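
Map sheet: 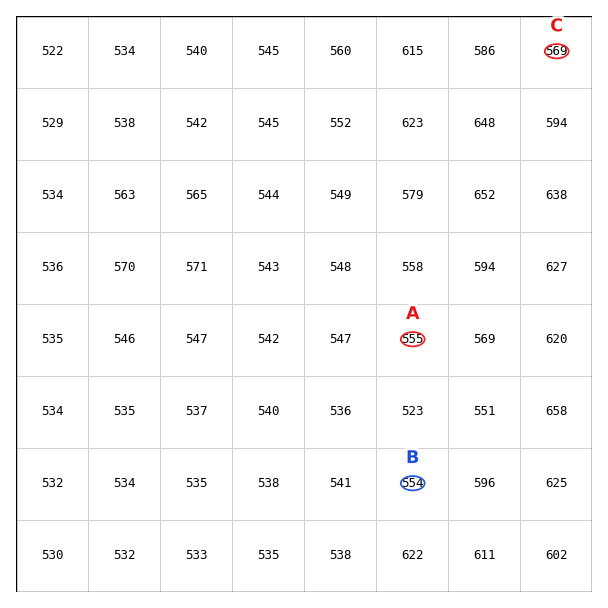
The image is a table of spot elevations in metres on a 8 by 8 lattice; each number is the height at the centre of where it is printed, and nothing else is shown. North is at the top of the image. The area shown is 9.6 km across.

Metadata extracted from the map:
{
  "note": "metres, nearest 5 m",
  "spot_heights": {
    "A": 555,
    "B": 555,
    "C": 570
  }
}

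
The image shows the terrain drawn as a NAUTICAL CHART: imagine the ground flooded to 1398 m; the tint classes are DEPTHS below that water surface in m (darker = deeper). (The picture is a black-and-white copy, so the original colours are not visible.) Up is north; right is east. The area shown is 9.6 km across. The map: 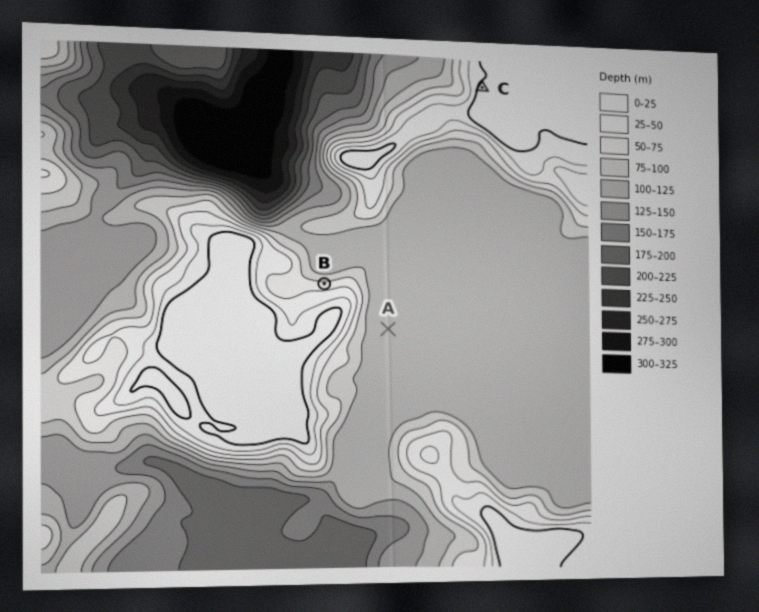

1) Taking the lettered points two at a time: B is lower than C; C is higher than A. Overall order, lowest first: A B C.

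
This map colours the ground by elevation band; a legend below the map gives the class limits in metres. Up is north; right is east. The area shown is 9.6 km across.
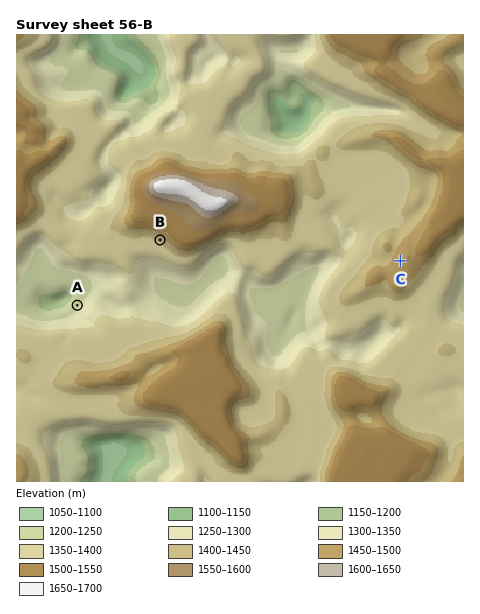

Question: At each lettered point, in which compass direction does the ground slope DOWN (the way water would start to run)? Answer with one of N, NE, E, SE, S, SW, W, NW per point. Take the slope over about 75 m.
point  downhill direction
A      NW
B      SW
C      W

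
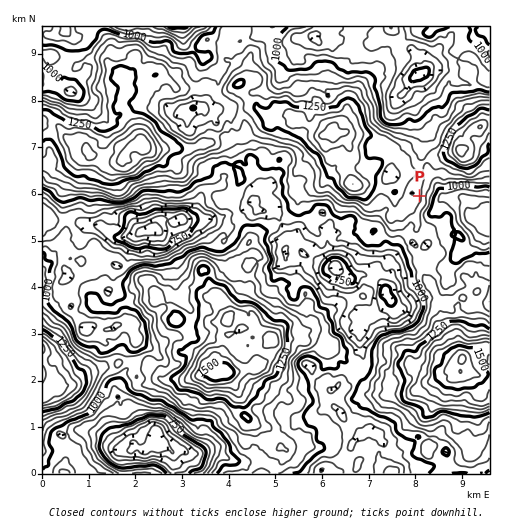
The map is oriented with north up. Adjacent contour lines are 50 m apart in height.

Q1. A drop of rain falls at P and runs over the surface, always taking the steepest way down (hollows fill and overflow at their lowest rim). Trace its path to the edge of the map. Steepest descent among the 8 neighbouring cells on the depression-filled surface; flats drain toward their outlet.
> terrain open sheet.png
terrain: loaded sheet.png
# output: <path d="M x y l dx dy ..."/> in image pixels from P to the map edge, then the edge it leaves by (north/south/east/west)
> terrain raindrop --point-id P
<path d="M419 196l10 0 2 2 11 0 1-1 3 1 17 0 3 4 0 4 5 7 18 0"/>
exit: east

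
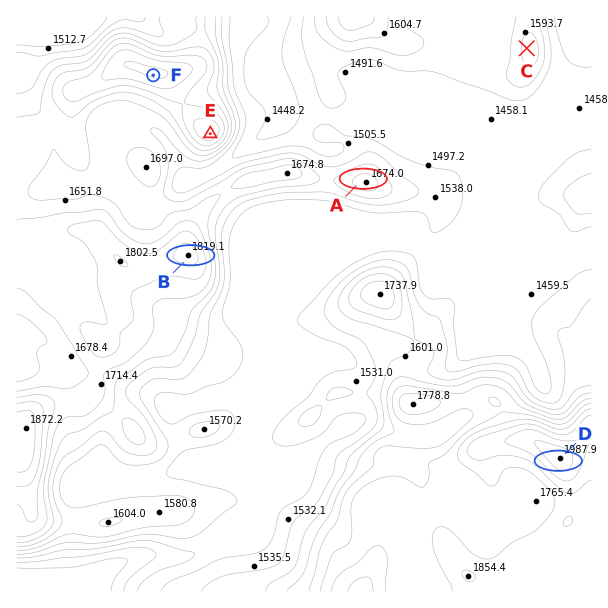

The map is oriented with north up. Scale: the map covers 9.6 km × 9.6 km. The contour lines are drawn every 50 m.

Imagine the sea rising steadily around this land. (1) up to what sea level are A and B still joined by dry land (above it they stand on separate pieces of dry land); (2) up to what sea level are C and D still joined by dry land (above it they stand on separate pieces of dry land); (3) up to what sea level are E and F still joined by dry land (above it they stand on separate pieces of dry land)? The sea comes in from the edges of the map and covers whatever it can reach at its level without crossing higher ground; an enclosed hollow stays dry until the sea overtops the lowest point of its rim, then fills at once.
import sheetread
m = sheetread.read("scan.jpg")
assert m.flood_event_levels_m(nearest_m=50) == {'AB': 1600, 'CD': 1500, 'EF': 1750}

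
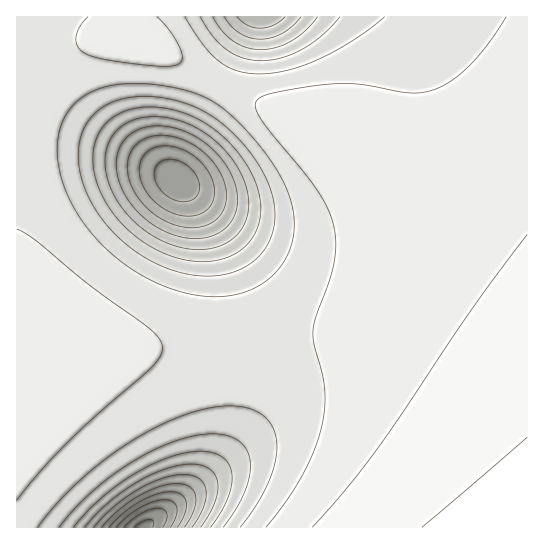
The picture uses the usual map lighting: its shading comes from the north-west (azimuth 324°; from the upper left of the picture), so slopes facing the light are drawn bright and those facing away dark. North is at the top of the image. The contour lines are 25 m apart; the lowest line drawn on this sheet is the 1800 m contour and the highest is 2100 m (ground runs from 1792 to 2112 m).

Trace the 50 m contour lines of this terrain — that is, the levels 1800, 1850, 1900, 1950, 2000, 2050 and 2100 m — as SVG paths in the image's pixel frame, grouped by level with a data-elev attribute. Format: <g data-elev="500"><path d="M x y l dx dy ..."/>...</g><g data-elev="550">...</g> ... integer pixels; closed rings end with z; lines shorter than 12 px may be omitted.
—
<g data-elev="1800"><path d="M134 527l8-5 8-3 4 3-1 5"/></g><g data-elev="1850"><path d="M116 527l11-11 13-9 13-5 12-2 8 2 4 5-1 10-6 10"/><path d="M177 201l-14-8-5-7-3-7-1-6 2-6 3-4 6-3 9 0 11 4 8 7 6 10 0 9-4 8-8 3z"/></g><g data-elev="1900"><path d="M102 527l16-16 20-15 20-9 19-4 8 1 5 3 4 4 2 6-3 14-9 16"/><path d="M186 227l-16-4-16-9-13-12-9-15-4-14 0-15 6-11 11-8 9-3 11-1 10 2 12 5 11 6 9 8 8 9 7 10 3 11 2 11-2 9-4 8-6 7-9 4-9 3z"/></g><g data-elev="1950"><path d="M85 527l24-25 28-20 29-13 13-4 12-1 10 1 8 4 6 5 3 8 0 9-4 12-13 24"/><path d="M187 249l-22-7-23-13-17-18-14-21-6-21 2-20 8-16 7-7 8-5 13-4 16 0 18 3 16 6 15 9 14 12 12 15 8 15 5 14 2 15-3 13-6 12-10 10-12 6-15 2z"/><path d="M301 17l-8 9-11 7-11 5-10 1-11-1-9-4-10-8-7-9"/></g><g data-elev="2000"><path d="M59 527l14-17 18-18 20-16 22-14 21-12 21-9 20-5 18-2 14 2 12 5 8 9 3 12-1 15-5 16-9 17-12 17"/><path d="M195 275l-16-3-14-5-30-16-25-22-11-14-9-14-6-15-4-15-2-14 1-14 4-12 5-10 9-10 10-7 19-6 21-2 26 4 22 7 20 11 19 16 16 19 14 21 8 20 3 20-2 19-8 16-12 13-16 9-20 5z"/><path d="M340 17l-18 18-20 14-21 9-20 3-19-3-16-9-14-14-12-18"/></g><g data-elev="2050"><path d="M17 500l24-29 29-31 83-74 7-9 3-8-3-10-10-10-60-44-56-46-17-10"/><path d="M88 17l-9 10-3 11 2 9 8 7 18 5 37 6 24 1 12-1 5-6-2-10-10-18-13-14"/><path d="M506 17l-17 26-19 22-19 16-17 9-12 3-12 0-49-9-30 0-57 9-12 4-6 5 0 8 7 12 43 53 17 24 9 22 4 21-1 15-3 14-16 44-3 15 1 13 8 30 3 17 0 19-4 20-8 24-11 24-16 25-20 25"/></g><g data-elev="2100"><path d="M527 437l-105 90"/></g>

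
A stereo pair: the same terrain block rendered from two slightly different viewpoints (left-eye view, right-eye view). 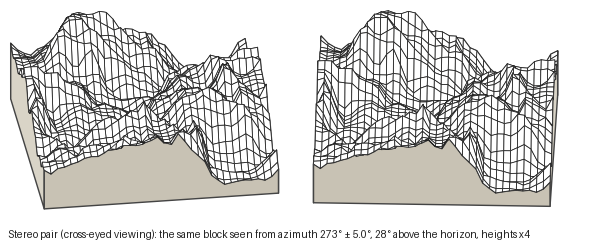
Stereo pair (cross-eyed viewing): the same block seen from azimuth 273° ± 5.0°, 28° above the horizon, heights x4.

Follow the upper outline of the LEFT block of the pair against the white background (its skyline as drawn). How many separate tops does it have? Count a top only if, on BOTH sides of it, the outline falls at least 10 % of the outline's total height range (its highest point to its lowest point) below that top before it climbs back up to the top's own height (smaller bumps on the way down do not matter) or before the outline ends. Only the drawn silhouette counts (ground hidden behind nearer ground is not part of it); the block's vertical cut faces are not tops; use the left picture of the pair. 2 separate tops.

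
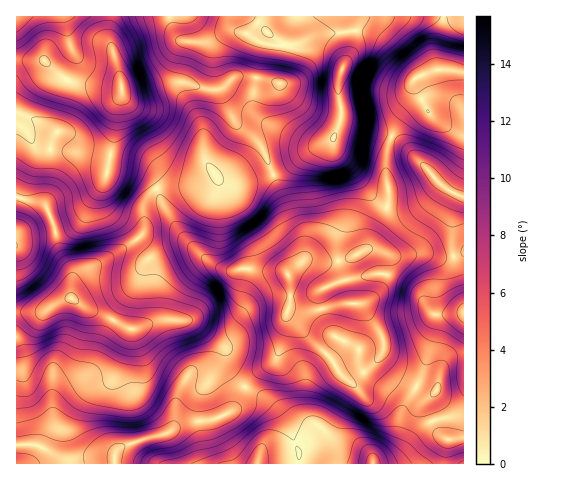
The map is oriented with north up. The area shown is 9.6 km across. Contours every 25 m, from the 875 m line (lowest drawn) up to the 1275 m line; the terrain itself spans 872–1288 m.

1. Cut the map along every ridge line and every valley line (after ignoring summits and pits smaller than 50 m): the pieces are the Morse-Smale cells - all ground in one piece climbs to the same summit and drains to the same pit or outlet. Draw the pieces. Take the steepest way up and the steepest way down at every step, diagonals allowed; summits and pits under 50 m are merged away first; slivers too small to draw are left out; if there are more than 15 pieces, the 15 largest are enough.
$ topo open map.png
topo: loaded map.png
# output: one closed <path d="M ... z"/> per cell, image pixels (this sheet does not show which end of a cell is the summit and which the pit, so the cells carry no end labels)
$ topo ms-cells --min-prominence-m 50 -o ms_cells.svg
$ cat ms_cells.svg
<path d="M350 16l-240 0-2 20 12 39 2 19-6 15-1 22-7 38 14 1 19 5 9 4 7 10 44-5 14-8 13 8 13 0 36-10 37-26 16-7 4-4 8-20-4-22 1-18 14-29 3-10 0-9z"/><path d="M73 298l-11 3-21 11-25 1 1 151 98 0 1-12 11-8 37-9 21-12 29-3 19-10 12-24-14-12-4-7-3-19-25-23-10-5-24-1-28 10-8 0-46-23z"/><path d="M157 189l-8 6-6 12 1 23-2 5-25 18-36 19-5 5-4 8-1 12 5 5 53 27 8 0 28-10 24 1 6 3 29 25 3 19 4 7 14 13 12-14 19-15 10-24 1-19 22 24 23 21 6 11 11 10 19-11 11-12 5-8-3-16-17-27-5-3 13-6 10-14 4-13 0-13-5-6-14-3-16 9-18 4-27-2-18 14-10-4-51 0-20-10-21-19-21-32z"/><path d="M346 126l-7 1-9 14-16 7-29 21-14 7-30 8-13 0-13-8-14 8-42 4-2 2 3 7 14 26 12 18 21 19 20 10 51 0 10 4 18-14 27 2 18-4 19-13 3-11 15-30-2-46 4-21z"/><path d="M45 60l-29 1 0 135 27 8 3 3 8 20 5 22 12 20 2 15 3-7 5-5 27-13 34-24 2-5-1-23 13-20-6-8-9-4-19-5-14-1 7-38 1-22 6-20-53-8-9-5z"/><path d="M287 315l-1 19-10 24-19 15-11 15 24 14 13 14 12 21 6 0 15-9 7 2-7 0-21 13-31 7-5 8-1 6 206-1 0-24-19-1-8-7-5-10-4-14 0-7 4-6-36-18-12-12-3-8-13 14-14 10-7 0-9-9-6-11-20-18z"/><path d="M383 252l-2 0 5 6 0 13-4 13-10 14-13 6 5 3 17 27 3 7-3 20 18 18 27 14 8 0-6 7 0 7 9 24 8 7 18 0 1-185-13 5-10 0-11-4-34 2z"/><path d="M442 16l-91 1 5 12 0 9-3 10-10 19-5 16 0 12 4 14-2 17 52 11 9-18 12-12 10-4-9-22 2-3 21-9-1-22 7-23z"/><path d="M245 387l-10 19-6 7-15 7-29 3-21 12-37 9-11 8-1 11 142 1 7-14 31-7 27-15-6 0-15 9-6 0-17-28-13-11z"/><path d="M393 137l-3 1-4 20 2 46-15 30-2 9-5 6 10 0 20 7 34-2 11 4 10 0 11-4 2-2 0-55-23-12-12-14z"/><path d="M109 16l-92 0-1 44 29 0 15 16 13 6 47 5 0-12-12-39z"/><path d="M18 197l-2 0 0 115 25 0 21-11 10-3 0-26-13-23-5-22-8-20-3-3z"/><path d="M463 16l-20 1 0 7-7 23 1 22-21 9-2 3 15 32 23 17 8 4 4-1z"/><path d="M423 104l-10 3-12 12-9 18 7 4 42 44 22 12 1-63-12-4-14-9-9-8z"/>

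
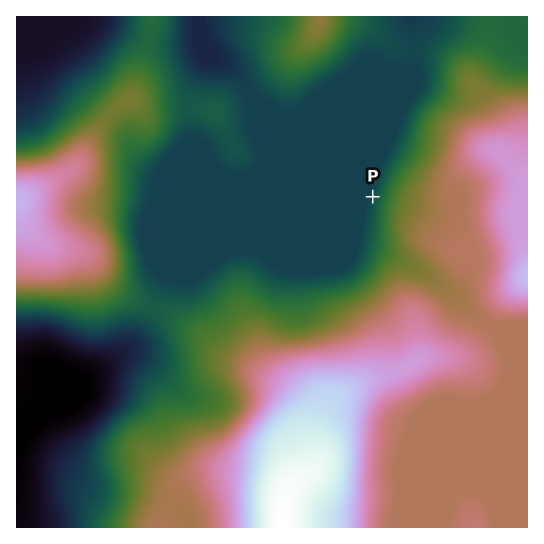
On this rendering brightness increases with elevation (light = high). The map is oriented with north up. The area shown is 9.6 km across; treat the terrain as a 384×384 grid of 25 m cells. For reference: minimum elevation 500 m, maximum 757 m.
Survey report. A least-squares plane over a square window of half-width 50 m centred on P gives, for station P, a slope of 5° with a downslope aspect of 286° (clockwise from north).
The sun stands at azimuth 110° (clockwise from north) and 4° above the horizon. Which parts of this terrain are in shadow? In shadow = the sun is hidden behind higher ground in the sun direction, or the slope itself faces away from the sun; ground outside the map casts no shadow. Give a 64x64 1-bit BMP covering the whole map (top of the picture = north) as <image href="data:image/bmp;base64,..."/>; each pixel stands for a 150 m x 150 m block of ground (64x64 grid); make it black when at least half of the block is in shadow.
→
<image width="64" height="64" href="data:image/bmp;base64,Qk0+AgAAAAAAAD4AAAAoAAAAQAAAAEAAAAABAAEAAAAAAAACAAATCwAAEwsAAAIAAAAAAAAA////AAAAAAAAHAB+AAAAAAA+AP4AAAAAAD4D/gAAAAAAPgf+AAAAAAA+B/4AAAAAABgD/gAAAAAAAAP/AAAAAAAAA/4AAAAAAAAD/gAAAAAAcAP+AAAAAAD4B/4AAAAAA/wP/wAAAAAH/A//AAAAAAf+D/+AAAAAB/4f/8AAAAAD/h//wAAAAAD+H//AAAAAADwP/gAAAAAAHADwAAAAAAAAAAAAAAAAAAAAAAAAAAAAAAAAAAAAAAAAAAAAAAAAAAAAAAAAAAAAAAAAAAAAAAAAAAAAAAAAAAAAAAAAAAAAAAAAAAAAAAAAAAAAAAAAAAAAAAAwAAAAAAAAAHwAPAAAAAAA/AA8AAAAAAD8AD4AAAAAAHwAPAAAAAAAPAAYAAAAAAAeAAAAAAAAAB4AAAAAAAAAHgAAAAAAAAAeAAAAAAAAAB4AMAAAAAAAHgAwAAAAAAAfADAAAAAAAB8AAAAAAAAAH4AAAAAAAAAPgAA4AAAAAAfAAPwAAAAAB8AA/gAAAAAD5wD/AAAAAAHngP8AAAAAAfeA/4AAAAAB8AB/gAAAAAH4AB/AAAAAAPgAAGAAAAAA/AAAcAAAAAB8AAB4AAAAAD4AAHgAAAAAPgAAeAAAAAAeAAB4AAAAABwAAHgAAAAAAAAAOAAAAAAAAAAcAAAAAAAAABwAADAAAAAADAAAMAAAAA=="/>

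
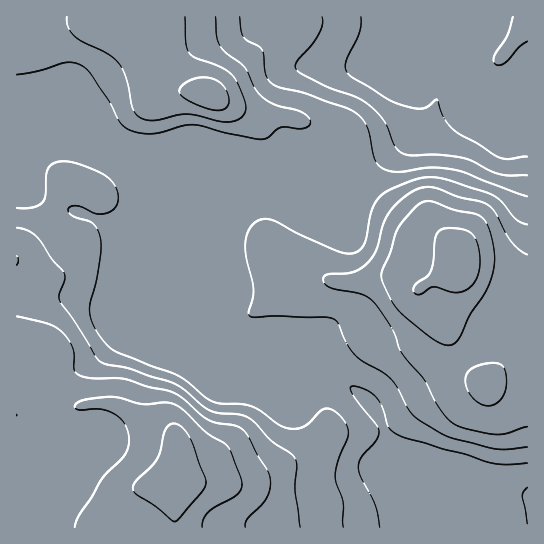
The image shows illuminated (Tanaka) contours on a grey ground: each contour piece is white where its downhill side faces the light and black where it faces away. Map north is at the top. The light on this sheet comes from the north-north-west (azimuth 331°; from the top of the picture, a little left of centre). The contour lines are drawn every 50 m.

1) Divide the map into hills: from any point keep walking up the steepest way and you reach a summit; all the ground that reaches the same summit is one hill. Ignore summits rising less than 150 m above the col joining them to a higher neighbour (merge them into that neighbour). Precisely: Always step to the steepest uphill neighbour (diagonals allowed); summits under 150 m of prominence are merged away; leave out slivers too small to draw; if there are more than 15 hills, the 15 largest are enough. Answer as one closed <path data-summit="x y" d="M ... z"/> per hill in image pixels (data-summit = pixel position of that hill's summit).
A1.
<path data-summit="174 486" d="M65 128l-27 0-22 3 1 397 511-1-1-30-14 0-7 3-21-3-40 0-18-6-24-14-8-12-8-30-8-18-20-24-37-32-8-1-4 3-51 0-37-16-6-6-5-14-7-8-65-158-38-22-6 0z"/><path data-summit="461 259" d="M441 16l-25 1 0 25-13 25 8 19 13 21 0 11-4 8-11 13-40 32-16 9-14 1-21-6-11 0-18 8-8-3-11 0-19 9-18 18-17 38 0 54-5 19 0 11 5 12 6 6 32 14 56 2 9-3 7 4 34 30 19 23 20 56 20 14 26 10 40 0 16 3 26-3 1-399-3-1-18 11-14 3-8-2-8-7-4-8-10-35z"/><path data-summit="210 95" d="M415 16l-398 0-1 114 13 1 9-3 32 1 25 10 6 0 38 22 65 158 6 8 6-28 0-54 15-34 14-16 10-8 15-7 11 0 8 3 18-8 11 0 21 6 14-1 16-9 29-23 22-22 4-8 0-11-13-21-8-19 13-25z"/>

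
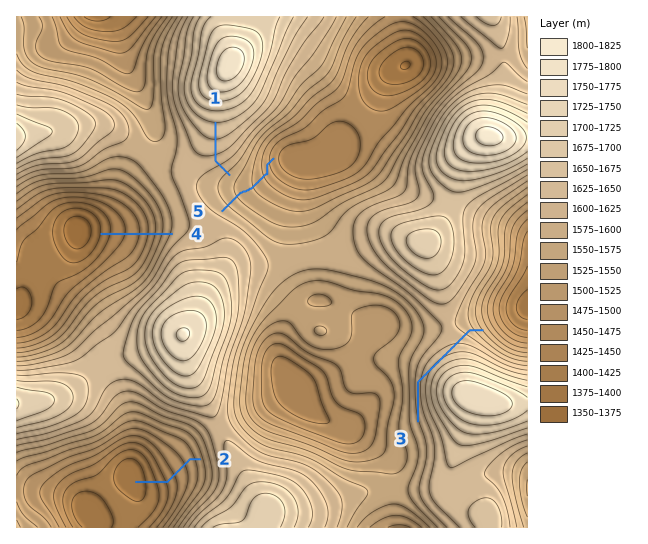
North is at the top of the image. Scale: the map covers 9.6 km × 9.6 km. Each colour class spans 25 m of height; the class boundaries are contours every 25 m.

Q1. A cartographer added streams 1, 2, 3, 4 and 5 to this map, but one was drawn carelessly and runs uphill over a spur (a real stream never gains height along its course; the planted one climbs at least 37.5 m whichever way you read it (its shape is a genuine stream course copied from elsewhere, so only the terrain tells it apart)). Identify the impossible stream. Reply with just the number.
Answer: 3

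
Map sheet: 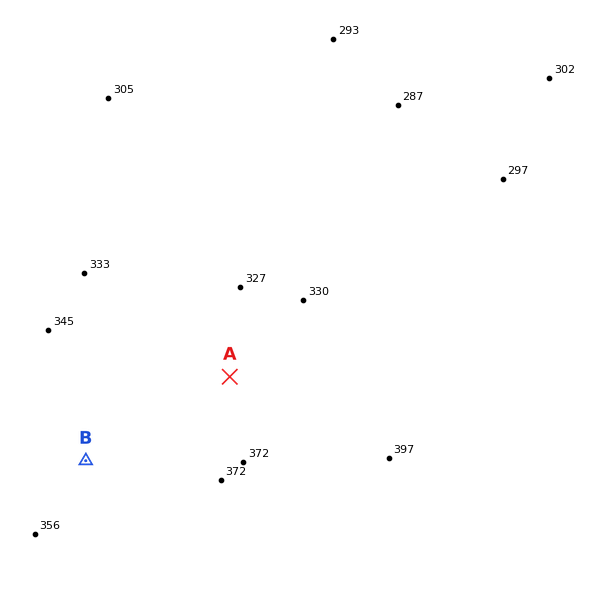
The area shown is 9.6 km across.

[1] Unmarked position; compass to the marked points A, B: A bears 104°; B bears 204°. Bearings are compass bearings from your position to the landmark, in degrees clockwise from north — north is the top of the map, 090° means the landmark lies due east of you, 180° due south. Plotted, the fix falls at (134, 353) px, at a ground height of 345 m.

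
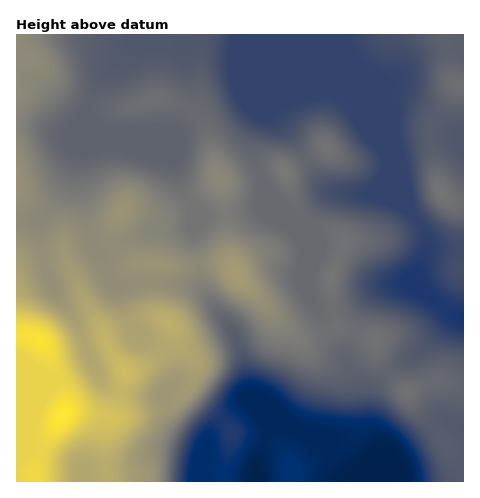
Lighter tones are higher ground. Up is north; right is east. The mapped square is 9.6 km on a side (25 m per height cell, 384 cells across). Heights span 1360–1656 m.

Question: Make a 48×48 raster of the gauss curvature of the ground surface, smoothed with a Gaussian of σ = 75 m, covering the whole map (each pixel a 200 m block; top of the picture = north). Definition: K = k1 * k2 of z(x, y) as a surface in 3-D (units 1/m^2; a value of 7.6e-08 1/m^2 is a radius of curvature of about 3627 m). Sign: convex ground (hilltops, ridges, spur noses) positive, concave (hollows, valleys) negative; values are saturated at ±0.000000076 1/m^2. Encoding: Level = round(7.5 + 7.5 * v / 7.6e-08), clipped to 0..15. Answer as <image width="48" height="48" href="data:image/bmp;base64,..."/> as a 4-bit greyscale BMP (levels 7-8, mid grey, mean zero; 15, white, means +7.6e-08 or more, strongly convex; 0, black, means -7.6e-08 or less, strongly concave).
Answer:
<image width="48" height="48" href="data:image/bmp;base64,Qk32BAAAAAAAAHYAAAAoAAAAMAAAADAAAAABAAQAAAAAAIAEAAATCwAAEwsAABAAAAAAAAAAAAAAABEREQAiIiIAMzMzAERERABVVVUAZmZmAHd3dwCIiIgAmZmZAKqqqgC7u7sAzMzMAN3d3QDu7u4A////AGipdnh4mGe6erh4d4iIiYeIiIiIiKpld3iHiZiHd3eZariHZ4mHiYd3eHd4iKpVd4dkfLl2V4h1SsiHZomHiId3d3eIiahnd4hiWql3Z4hiGMqIeIdneHd3d3eImqeJh4d1aId4h3hzFt/Im4Vnd3eIh3eJq4R5h3d3mXZoiId2Is/GjJV3d3d4h3eJmEFXeId4zIVXmrhmQX1wSXZ4d3Z4h2iqh0Jod4d3vaVFiqhUVmcAF3d4dlZ3d3m5inaIh4d3iqdGdmeHectAfZiIhmeIiYZDn7eIeIh3ZoeIU0e5eKuX78mal4iIiYUhr7Znd4iHZXiqVneJmGeYr/26h4h3eHdka4V4h4d3ZXipi7h3mHn/Q5mIZ4h3d3d0N3aJh4d2VYmYipZmZ3r/IASHZ4mHd3d1WJiIh5iHZpmHZ3dmd3jeIAW5d4iIiYioeZd4h3esp2Z3WKl2d3aIMBi5d4h3iHipiHZWd1fP1TWJeZiHd3d3aHiIh3hmd2eqiHZWiHjOk1eadniImqh4rZd4d3dnh2eamYh4mYiYVHd5ZGeKu7iJvIZ4d3iHd2Z5mId4iHZndnZndniaqYZ4iGaJh3iHZmZ3d3ZndkV6l4d5qHeHdkR2eGZ4h4h3ZneIh3d3Z1aaqIeJmHdlZUZ2m5d3iId4domZmYh3iHeIh3eIh3d2d3dmrKh4iYd7h5qpqYd4moeId3d3d4iIiHVWmpiIiId6homIiIh4mod3h3iId4iJmGRXmpd3h3d3ZWd3d3d4iId3iHiId3iIiGVompZol3eHZ3eJl1Z3dod3iHh3d3eHZ5h4iIZ5lneIiYeKuFaYVHeHiHd3d3iHZ7uHZnh4Znh3iYeJuVenRHiHiHZ3iHiHiJiGVniHd3dniYeJlzV2Vnd3eHd4mYd3iHiWVniYd3ZWiIeIdlJYmXd3d3d4mZd3h3eGVniHd1V4d4h2Z2Kepod3eIh3iqh3dlZ4d3iHdleqh4qHd1b/lYh3d3d3irl3dlaaqXeHd3iqh2h3h2n/h4h3d3d3eJh3iHeaunV3u4d3d3ZXeHjLiIh3eIh3d3d4iYiamGVY/VNYmalWeHZ3eIh3iIh3d3eIiYiah3ZY6AF6qZhGeHVGeIeIiIh3d3eIiIeIeHZXhAS9qHdXeHVXiHeIiIh3d3eIiIZmd2Zoh2j/qIh3d3dniGeJmIh3d3iIiIZWd2eJmXnch5iHd4h3iGeIiIh3d3iIiHZ3d4qph2eHZ4iHd4mHh3eId3d3iIiHd3d3eKiId3dlVniId3hmd4d3h3d3iIiId3iHeoiHd3dlV3eIh3dmd4d3h2Z3d3iZh3iHiYiId3d3d3iIh4hnmXd4mHeIiIiIh3iHiIiIiHd3d3eIiIh6und4mHiIiId3eId3mIiIiIiIh3eIiIiKqHiJmHeIiId3eIdnmIiIiIiId3d3eJh3eHiJh3d3eId3eIdniIiIiIiId3d4eIhlaHd3d4d3iIh3eId3iHiIiIiId3iId3d2eHZWiYiIiIh3eId3d3iIiIiHd3iId3eIeA=="/>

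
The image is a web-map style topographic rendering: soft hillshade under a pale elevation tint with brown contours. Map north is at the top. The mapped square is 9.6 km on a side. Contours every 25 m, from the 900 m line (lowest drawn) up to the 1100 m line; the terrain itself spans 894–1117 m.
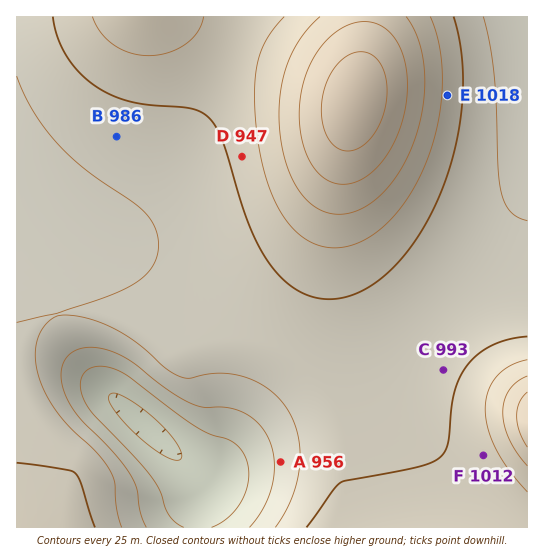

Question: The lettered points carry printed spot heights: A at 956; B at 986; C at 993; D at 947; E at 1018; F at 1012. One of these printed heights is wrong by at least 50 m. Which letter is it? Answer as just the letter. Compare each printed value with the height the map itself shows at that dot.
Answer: D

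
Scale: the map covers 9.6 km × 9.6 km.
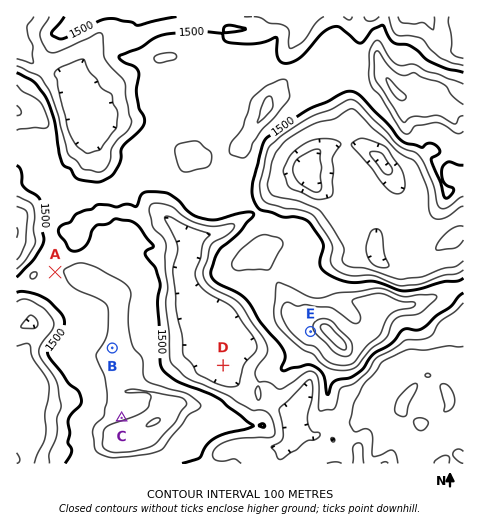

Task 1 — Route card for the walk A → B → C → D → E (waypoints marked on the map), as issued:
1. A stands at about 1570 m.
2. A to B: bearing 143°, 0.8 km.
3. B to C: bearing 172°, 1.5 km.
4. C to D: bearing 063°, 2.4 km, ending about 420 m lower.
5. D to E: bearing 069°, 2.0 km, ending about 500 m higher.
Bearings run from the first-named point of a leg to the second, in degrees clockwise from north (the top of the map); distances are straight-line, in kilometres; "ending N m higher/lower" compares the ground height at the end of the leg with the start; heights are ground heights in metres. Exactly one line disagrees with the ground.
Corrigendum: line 2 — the distance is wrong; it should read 2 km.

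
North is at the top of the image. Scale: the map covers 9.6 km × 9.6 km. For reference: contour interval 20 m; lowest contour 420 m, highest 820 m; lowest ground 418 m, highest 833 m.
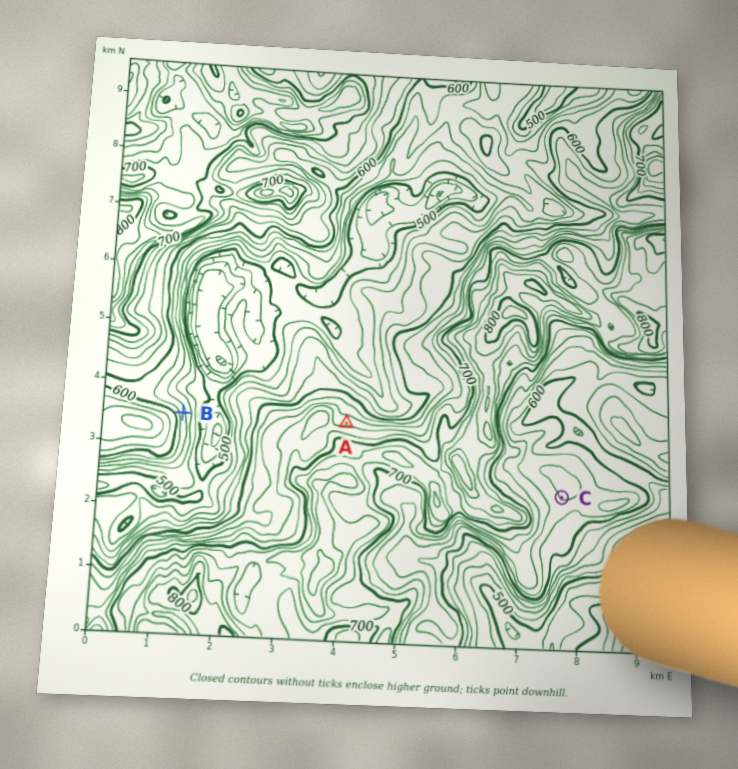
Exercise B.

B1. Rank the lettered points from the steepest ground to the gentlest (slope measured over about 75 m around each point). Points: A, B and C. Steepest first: B A C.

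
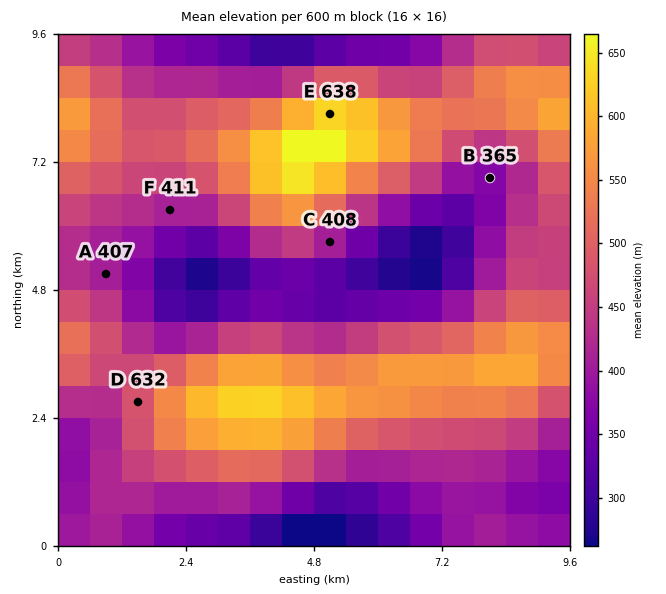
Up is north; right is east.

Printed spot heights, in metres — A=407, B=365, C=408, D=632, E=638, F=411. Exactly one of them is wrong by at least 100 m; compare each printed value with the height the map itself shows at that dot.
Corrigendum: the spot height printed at D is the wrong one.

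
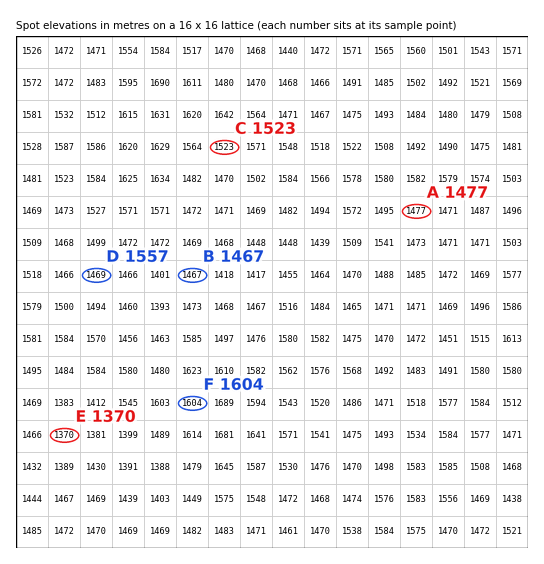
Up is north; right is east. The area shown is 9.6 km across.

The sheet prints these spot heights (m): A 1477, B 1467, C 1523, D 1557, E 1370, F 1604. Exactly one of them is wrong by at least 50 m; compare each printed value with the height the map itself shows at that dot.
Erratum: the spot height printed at D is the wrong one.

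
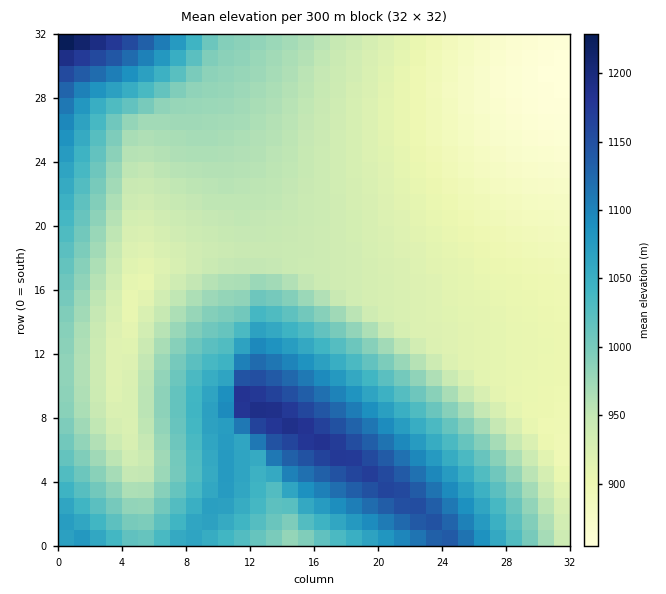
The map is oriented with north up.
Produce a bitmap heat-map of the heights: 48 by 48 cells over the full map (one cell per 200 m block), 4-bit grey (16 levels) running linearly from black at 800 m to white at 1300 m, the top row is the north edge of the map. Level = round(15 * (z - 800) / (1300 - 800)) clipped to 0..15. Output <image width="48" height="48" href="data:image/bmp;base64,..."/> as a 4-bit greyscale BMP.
<image width="48" height="48" href="data:image/bmp;base64,Qk32BAAAAAAAAHYAAAAoAAAAMAAAADAAAAABAAQAAAAAAIAEAAATCwAAEwsAABAAAAAAAAAAAAAAABEREQAiIiIAMzMzAERERABVVVUAZmZmAHd3dwCIiIgAmZmZAKqqqgC7u7sAzMzMAN3d3QDu7u4A////AIiIh3Z3eIh3d2ZlVmd3iImZqqqZiHZlVIiId2ZneIiId3ZmZ3d4iJmaqqqZh3ZlVIiHdmZmd4iIh3dmZ3iImZqquqmYh3ZlRIh3ZmVmd3iIh3dmeIiZmqqrqqmYh2ZVRId2ZlVWZ3iIiHd3iJmaqqu7qpmId2ZVRHd2ZVVVZneIiHd4mZmqq7u6qZiHdmVUQ3dmVVRVZneIiIeJmaqru7uqmYiHdmVUQ3ZmVURFZneIiIeZqqu7u7qpmIh3ZlVEM2ZlVERFZneIiImqq7u7uqqZiId2ZVVEM2ZVVERVZneIiJqru8u7qqmYiHdmZVRDM2ZVRERVZniIiKu7zLu6qpmIh3ZmVUQzM2VVRERVZ3iIirvMy7uqqZiId2ZlVEMzM2VURERVZ3iIq8zLu6qpmYiHdmZVRDMzM2VURERVZ3iIvMy7uqqZmId3ZlVUQzMzM2VUQ0RVZ3iIq7u6qqmYiHd2ZVVEMzMzM2VUQ0RVZneIm7qqqZmIh3ZmVVRDMzMzM2VUQ0RVZnd4iqqpmZiHd2ZlVEQzMzMzM2VUQzRVZmd3iqmZmIh3dmZVREMzMzMzM2VUQzRFVmd3eZmYiHd2ZlVUREMzMzMzM2VUQzRFVmZneIiIh3dmZVREREMzMzMzM2VURDRFVWZmZ4iHd2ZlVUREREMzMzMzM2VVRDNEVVZmZnd3ZmZVVEREREMzMzMzM2ZVRDNEVVVmZndmZlVUREREREMzMzMzM2ZVRDNERVVVVWZmVVRERERERDMzMzMzM2ZVRDM0RFVVVVVVVURERERERDMzMzMzM2ZVVEM0RERVVVVVREREREREQzMzMzMzM3ZlVEM0REREREREREREREREQzMzMzMzM3ZlVENEREREREREREREREREMzMzMzMzM3ZlVEREREREREREREREREREMzMzMzMzM3dmVERERERERERERERERERDMzMzMzMzM3dmVUREREREVVRERERERERDMzMzMzMzM3dmVURERERVVVVEREREREQzMzMzMzMyIodmVURERFVVVVVUREREREQzMzMzMzIiIod2ZURERVVVVVVVREREREMzMzMzMiIiIod2ZVRFVVVVVVVVREREREMzMzMzIiIiIoh2ZVRVVVVVVVVVREREREMzMzMyIiIiIoh3ZVVVVVVVVVVVREREREMzMzMyIiIiIph3ZlVVVVVVVVVVVERERDMzMzMiIiIiIpiHZlVVVVVVVVVVVERERDMzMzMiIiIiIpiHdlVVVVVVVVVVVERERDMzMzIiIiIiIpmHdmZVVVVVVVVVVERERDMzMzIiIiIiIqmId3ZmVVVVVVVVVURERDMzMzIiIiIiIqmYiHd2ZlVVVVVVVURERDMzMzIiIiIiIqqZmYh3dmZVVVVVVUREREMzMzIiIiIiIruqqZmId2ZmVVVVVVREREMzMzIiIiIiIsu7qqmYh3ZmZVVVVVREREMzMzIiIiIiIszLu6qZiHdmZlVVVVREREMzMzMiIiIiIt3My7upmIdmZmVVVVVEREQzMzMiIiIiIg=="/>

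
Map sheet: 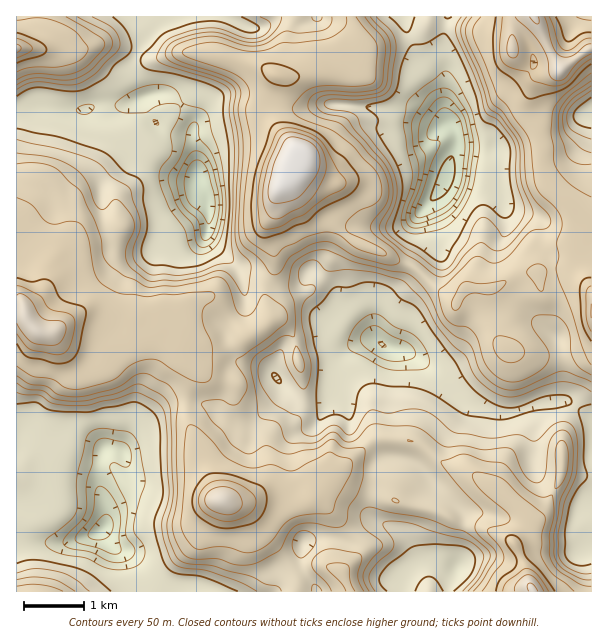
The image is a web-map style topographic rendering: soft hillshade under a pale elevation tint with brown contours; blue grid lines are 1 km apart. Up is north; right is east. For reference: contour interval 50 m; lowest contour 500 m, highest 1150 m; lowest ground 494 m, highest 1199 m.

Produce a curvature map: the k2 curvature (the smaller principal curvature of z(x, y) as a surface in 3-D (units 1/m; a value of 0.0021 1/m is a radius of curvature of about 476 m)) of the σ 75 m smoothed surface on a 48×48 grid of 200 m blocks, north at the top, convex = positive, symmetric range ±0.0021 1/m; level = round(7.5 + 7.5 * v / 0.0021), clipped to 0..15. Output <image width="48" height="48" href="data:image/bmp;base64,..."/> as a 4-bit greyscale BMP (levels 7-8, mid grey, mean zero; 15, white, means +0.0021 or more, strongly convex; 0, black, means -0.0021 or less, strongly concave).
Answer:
<image width="48" height="48" href="data:image/bmp;base64,Qk32BAAAAAAAAHYAAAAoAAAAMAAAADAAAAABAAQAAAAAAIAEAAATCwAAEwsAABAAAAAAAAAAAAAAABEREQAiIiIAMzMzAERERABVVVUAZmZmAHd3dwCIiIgAmZmZAKqqqgC7u7sAzMzMAN3d3QDu7u4A////AHiHVWVnd2VCEkeGaDJWUyVmhhNmiLo2ZWd3d3ZndkIiV3VWdieIQjVmZkFIZYZVQ0VWeIZEVTeHZ5hkVFqZZVRWZlMTMjNCE1VDNmMSRVmpd4iHQTZlaIZWVEMiV2ZiRnZTABI4dGmHZVaIUiI1aHVWZWR3emdhV3iIdiFJg3ljRURXZEVmVCI1Z3R4VGhyR3d4mUE2g1dFmpdVdneHU0Z3eGRDRomUJ3d4iEFWdDdpyph1Z4h2ZHmHdjVnd3ZkFnd3dyN2dSdnuodld4d4ZXh3ZFeIh2NXJHd3djV2ZTdkVlVXd3eIdHiGRniIh0NYU3d4d0Z0dTh1RWZ4Z4iJhGZUZ3l3dkNoYWd4iERTdTiHdmVnV3eXZURWdXlmh0N5cWd3h0NEdDeIhlZ2REaSR3eIdVVmdmN6cmd3dlZ2c0iIZXZ4dRJhSYeHVWZmZ3VYY2ZTM1Z3Y0eGRmZod2JDRlVVZ3ZmVGZVREMjRDIjRUVUV3ZmVnRlVmZ3h1VTMiRERURZmYdjV1ZmZodVRWR2aIeIZFU0ZkM0RHlXiIiVR3eIhphDJmN3Znd2VmRYmodVVYdlVniGVniIhmUyWXNnd3Z2VlR5mYhkZ2RXZGh3d3iHhlRCSXNmd1MyVVV5mJhkaFiJdGd3d3iIhWhzJlR1QwE1ZGVoiIhTZYmKhFd3h3iHdIiHRkV3Qjd2RXVnd3UzVadZhVd4iIh3VmaIljZ3ZFh1SJZnd1RUR5dFZmd3iIiHd0R5lUVndmdUWad3d1Z1R6ZlVnd3d4eHmDN3dWZWd2ZlZ5d4d2h1RmRmZ3dnZYZ3qSR1VHZWZURWZYh4h3h2RkVnd3ZmU0RGhhVWY0RmQ0VXYWh2d3hnZGd3eHVkNEQzUhNYYyVkZ4dYQUiGZ4hndnd4eHVkNXdBQkd3Z1RHmJhTJDZ1Nodnd3d4iHR4NHhgBIlkV3ZndkM1ZlVmJIhod3d3iGSbVHiQBYiIZFZ2UxEBZmaZM2U2d4h3d1SIRXZhBnd4d2NWdnUgJVd2NDJGd4d3d0R2RnUxBnd4iYZUaKhhAUZlQ0d3h3d3eEWHZ3UyFneKmYV4V6dmAgZ3QomHd3iIh1ZmZkQgRnd4iIVZZ5VoEwV3M5h3dniIdnhVZmcgVWZYiJdHeJN3QwSHM4d2ZmZmd3VXiJghVGY3iag3h0N2VAN3Mnd2Vnd3VFZ4iIckY2c2uqU3hSZ0RxJmE1d2VlVVZ3eIhmY1c2dDZkSHQ1dlNQNzFnd0NWZ3Zmd3dodEY4hkIUV2VndlUwRkSHdjFEZlRFVUV4ZmQph1RBAAABRnYjZYd2ZUIRIiNFZ1MjV2MTZlZjE1Z0NnU0ZIhnZEY1NGZTV3ZlMQI0ZoiGd3i6NHdFRXVXZqdlZ4mWJGZURnd3d5h3h3iIM3hUJnVlSMdWVniYYzVWqYiHd3Z4d3eIQ3diR2mkNlVpZmeJlUQ2qYmGVGh4d3iKQ2ZReEiSVhO0NXiIlUZCNnhRAEdWZniIM2gyqUdidyFGeIhlVFd1IRAAEQRDI2dkNHpBiUdmljVg=="/>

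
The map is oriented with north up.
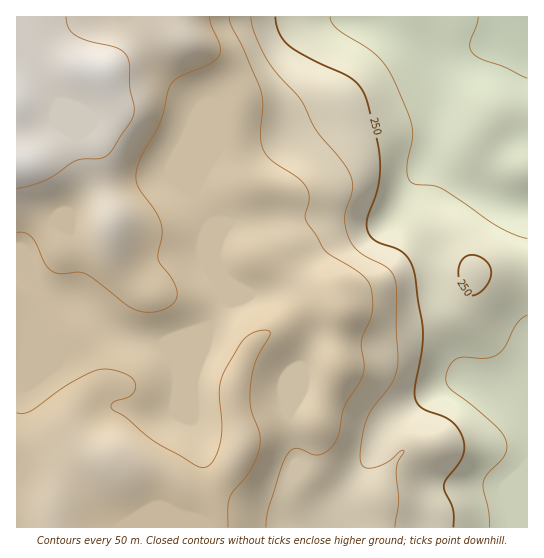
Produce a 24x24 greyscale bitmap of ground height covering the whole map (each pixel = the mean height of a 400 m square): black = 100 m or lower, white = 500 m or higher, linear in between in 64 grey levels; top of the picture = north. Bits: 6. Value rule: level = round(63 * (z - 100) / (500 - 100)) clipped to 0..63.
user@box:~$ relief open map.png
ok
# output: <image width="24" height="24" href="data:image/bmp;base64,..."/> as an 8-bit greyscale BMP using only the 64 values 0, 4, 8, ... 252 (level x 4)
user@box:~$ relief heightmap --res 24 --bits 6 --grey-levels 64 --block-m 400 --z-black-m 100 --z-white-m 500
<image width="24" height="24" href="data:image/bmp;base64,Qk12BgAAAAAAADYEAAAoAAAAGAAAABgAAAABAAgAAAAAAEACAAATCwAAEwsAAAABAAAAAAAAAAAAAAEBAQACAgIAAwMDAAQEBAAFBQUABgYGAAcHBwAICAgACQkJAAoKCgALCwsADAwMAA0NDQAODg4ADw8PABAQEAAREREAEhISABMTEwAUFBQAFRUVABYWFgAXFxcAGBgYABkZGQAaGhoAGxsbABwcHAAdHR0AHh4eAB8fHwAgICAAISEhACIiIgAjIyMAJCQkACUlJQAmJiYAJycnACgoKAApKSkAKioqACsrKwAsLCwALS0tAC4uLgAvLy8AMDAwADExMQAyMjIAMzMzADQ0NAA1NTUANjY2ADc3NwA4ODgAOTk5ADo6OgA7OzsAPDw8AD09PQA+Pj4APz8/AEBAQABBQUEAQkJCAENDQwBEREQARUVFAEZGRgBHR0cASEhIAElJSQBKSkoAS0tLAExMTABNTU0ATk5OAE9PTwBQUFAAUVFRAFJSUgBTU1MAVFRUAFVVVQBWVlYAV1dXAFhYWABZWVkAWlpaAFtbWwBcXFwAXV1dAF5eXgBfX18AYGBgAGFhYQBiYmIAY2NjAGRkZABlZWUAZmZmAGdnZwBoaGgAaWlpAGpqagBra2sAbGxsAG1tbQBubm4Ab29vAHBwcABxcXEAcnJyAHNzcwB0dHQAdXV1AHZ2dgB3d3cAeHh4AHl5eQB6enoAe3t7AHx8fAB9fX0Afn5+AH9/fwCAgIAAgYGBAIKCggCDg4MAhISEAIWFhQCGhoYAh4eHAIiIiACJiYkAioqKAIuLiwCMjIwAjY2NAI6OjgCPj48AkJCQAJGRkQCSkpIAk5OTAJSUlACVlZUAlpaWAJeXlwCYmJgAmZmZAJqamgCbm5sAnJycAJ2dnQCenp4An5+fAKCgoAChoaEAoqKiAKOjowCkpKQApaWlAKampgCnp6cAqKioAKmpqQCqqqoAq6urAKysrACtra0Arq6uAK+vrwCwsLAAsbGxALKysgCzs7MAtLS0ALW1tQC2trYAt7e3ALi4uAC5ubkAurq6ALu7uwC8vLwAvb29AL6+vgC/v78AwMDAAMHBwQDCwsIAw8PDAMTExADFxcUAxsbGAMfHxwDIyMgAycnJAMrKygDLy8sAzMzMAM3NzQDOzs4Az8/PANDQ0ADR0dEA0tLSANPT0wDU1NQA1dXVANbW1gDX19cA2NjYANnZ2QDa2toA29vbANzc3ADd3d0A3t7eAN/f3wDg4OAA4eHhAOLi4gDj4+MA5OTkAOXl5QDm5uYA5+fnAOjo6ADp6ekA6urqAOvr6wDs7OwA7e3tAO7u7gDv7+8A8PDwAPHx8QDy8vIA8/PzAPT09AD19fUA9vb2APf39wD4+PgA+fn5APr6+gD7+/sA/Pz8AP39/QD+/v4A////AMjMyMTAwMDAwMC0pJiQiISEgHRoXEw8OMjMzMjIxMDExMC4qJyUjISEhHRkWEg8OMjIzMzQzMjEwMDAsJyclIiAgHhoXEg8OMTIzNDQzMS8uMDIuKCcnIx8fHx4aFBEPMTEyMjIwLiwsLzEvKioqJR8eHh0ZFBAPLzAxMC8vLSssLzEtKiorJiAdGhcUEA8OLi8wMDAvLSssLzEtKiorKSQfGRMQDg4OLi4uLy8uLSsrLjAuKiosLCYhGxMPDw8OLi4uLi0tLCsrLC8vLSssKyYhGxUSERAPLi4uLS0tLSwsLC0vLiwsLCciGxYVFBIQLi4uLS4wMC8tKyssLSwtLSgiGhYWFxUSLi4uLzAxMC8sKyssKyssKyciGhYXGBcULjAwMTMxMC4rKywtKykpJiEdGBUXGBYULzExMzUzMC0rKywsKikmIRoWFRUWFRMRMTExNDY0MC0rKysqKSglHxgTExMTEQ4MNTMyNDUyLiwrLCwrKigkIBoTEREQDgwLOTc2NTQwLCsrLCwrKSYjIBsUEA8PDQ0NOjk4NzYyLSsrKysoJSMhHhsVEA4ODg0NOTg4ODg1LywrKysnIyEfHRkUEA4NDg0MOTg4ODg3Mi0rKysoIiAeGxgTDwwMDQ0LOTg4OTk3Mi4sKysnIR4cGhYSDgsLCwsKOTk5Ojo2MzEvLSokHRoYFhMQDAoJCQgIOTk4ODc2NDU0LygfGRYUEhANCwkICAcHOTg3NjU1NTY0LSQcFxQRDw0LCgkJCAcGA=="/>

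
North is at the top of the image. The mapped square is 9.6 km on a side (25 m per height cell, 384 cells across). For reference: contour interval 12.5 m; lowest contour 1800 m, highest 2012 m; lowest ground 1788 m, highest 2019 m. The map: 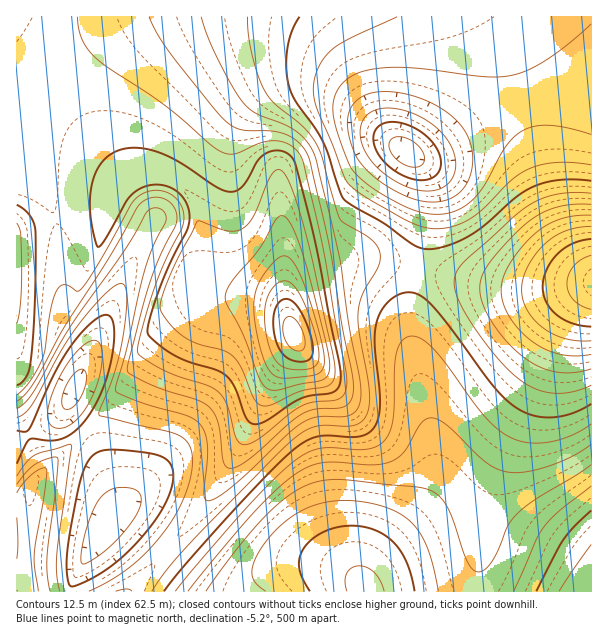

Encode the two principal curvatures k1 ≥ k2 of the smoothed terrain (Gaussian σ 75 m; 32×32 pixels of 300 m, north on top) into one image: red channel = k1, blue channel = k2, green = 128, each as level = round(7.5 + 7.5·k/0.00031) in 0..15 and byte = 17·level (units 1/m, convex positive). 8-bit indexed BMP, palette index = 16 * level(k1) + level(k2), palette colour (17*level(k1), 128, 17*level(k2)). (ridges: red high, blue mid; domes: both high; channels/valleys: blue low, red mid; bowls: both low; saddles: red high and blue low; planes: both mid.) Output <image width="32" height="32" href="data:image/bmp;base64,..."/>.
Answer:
<image width="32" height="32" href="data:image/bmp;base64,Qk02CAAAAAAAADYEAAAoAAAAIAAAACAAAAABAAgAAAAAAAAEAAATCwAAEwsAAAABAAAAAAAAAIAAABGAAAAigAAAM4AAAESAAABVgAAAZoAAAHeAAACIgAAAmYAAAKqAAAC7gAAAzIAAAN2AAADugAAA/4AAAACAEQARgBEAIoARADOAEQBEgBEAVYARAGaAEQB3gBEAiIARAJmAEQCqgBEAu4ARAMyAEQDdgBEA7oARAP+AEQAAgCIAEYAiACKAIgAzgCIARIAiAFWAIgBmgCIAd4AiAIiAIgCZgCIAqoAiALuAIgDMgCIA3YAiAO6AIgD/gCIAAIAzABGAMwAigDMAM4AzAESAMwBVgDMAZoAzAHeAMwCIgDMAmYAzAKqAMwC7gDMAzIAzAN2AMwDugDMA/4AzAACARAARgEQAIoBEADOARABEgEQAVYBEAGaARAB3gEQAiIBEAJmARACqgEQAu4BEAMyARADdgEQA7oBEAP+ARAAAgFUAEYBVACKAVQAzgFUARIBVAFWAVQBmgFUAd4BVAIiAVQCZgFUAqoBVALuAVQDMgFUA3YBVAO6AVQD/gFUAAIBmABGAZgAigGYAM4BmAESAZgBVgGYAZoBmAHeAZgCIgGYAmYBmAKqAZgC7gGYAzIBmAN2AZgDugGYA/4BmAACAdwARgHcAIoB3ADOAdwBEgHcAVYB3AGaAdwB3gHcAiIB3AJmAdwCqgHcAu4B3AMyAdwDdgHcA7oB3AP+AdwAAgIgAEYCIACKAiAAzgIgARICIAFWAiABmgIgAd4CIAIiAiACZgIgAqoCIALuAiADMgIgA3YCIAO6AiAD/gIgAAICZABGAmQAigJkAM4CZAESAmQBVgJkAZoCZAHeAmQCIgJkAmYCZAKqAmQC7gJkAzICZAN2AmQDugJkA/4CZAACAqgARgKoAIoCqADOAqgBEgKoAVYCqAGaAqgB3gKoAiICqAJmAqgCqgKoAu4CqAMyAqgDdgKoA7oCqAP+AqgAAgLsAEYC7ACKAuwAzgLsARIC7AFWAuwBmgLsAd4C7AIiAuwCZgLsAqoC7ALuAuwDMgLsA3YC7AO6AuwD/gLsAAIDMABGAzAAigMwAM4DMAESAzABVgMwAZoDMAHeAzACIgMwAmYDMAKqAzAC7gMwAzIDMAN2AzADugMwA/4DMAACA3QARgN0AIoDdADOA3QBEgN0AVYDdAGaA3QB3gN0AiIDdAJmA3QCqgN0Au4DdAMyA3QDdgN0A7oDdAP+A3QAAgO4AEYDuACKA7gAzgO4ARIDuAFWA7gBmgO4Ad4DuAIiA7gCZgO4AqoDuALuA7gDMgO4A3YDuAO6A7gD/gO4AAID/ABGA/wAigP8AM4D/AESA/wBVgP8AZoD/AHeA/wCIgP8AmYD/AKqA/wC7gP8AzID/AN2A/wDugP8A/4D/APm3c2F2p9fXl3Z0hYaHh4eHdnZ2dnd3h5iYmIiIh4eH17d2YXR2p9fHl3V0dYaHh3d2dnd3d4eHiJiYiIiHh4fXt3Z0c3WGp9fHl3V1dnZ3d3d3d3d3h4eHmJiIh4d3d9e3hnV0dXWHt9fHh3V1dnd3d3d3d4eHh4eIh4eHh3d32MiHhXV2dXWHt9e3hnV1dnd3d3d3h4eHh4eHh4eHh4f5yId1dnZ2dXWXx9endnV2d3d3d4eHh4eHh4eHh4eHh/f5l4V2d3d2dXan18eHdXV2d3eHh5eHd3eHh4eHh4eHwtb2lXZ3d3d2dYa317d2dXV2h5eXl4Z3d4eHh4eHh4fCkqP1hoeHd3d1dZfX15d1ZXaWp6eGhod3h4eHh4eHmMKSYKP2h4eHd3Z1drfXt3ZkdsbGloaGhoeHh4eHh4eXxJJgYNXnh4eHd3Z1h8fHhWW25raFhYaHh4eHh4eHh5f5kmBgcvenh4eHh4WGp9alp/fWlYWFhoeHh4eHh4eHl/n3cHBxlPeHh4iHhoWWxsj595SEdXZ2d3eHh4eHh4eXyPejcHFx97iIiIiGhYW4+/qmc3R1dnZ3d4eHh4eHl5e4lvaBgYGU+IiYmIeEhcn66YRydHZ2dneHh4eIiJiYmKiG1sWBgYH3uIiIh4WV6PjHhHJ1dnZ2h4eHh5iYmJiYl4WF94KBgaT4iIiHhZbX97aEgYaHhoaHl5eXmJiYmJiXhYXnxYGBgvioiIeGlrfnt4SCh4eGlpeXl5eXmJiYmIeFhpf3goGBtfiIh4aHt9eng4SYl5eWl5eXl4eYmJiYh4WGh/i1gYGC95iHhne316eClZiYl5aWl4eHh4iYmJimhYaHqPeCYUHDx4d2h7fXl4OFmJiXloaGh4eHiJiYmJWGh4eI+JMhIfOnh3WHyNeXhISXl5eWhoZ2h4eHl5eHhoaHh4eY9vT094eGhYfI15eFhJeXhnR0hYaGhoeHh4Z3d4eHh4eIqJiHh4aFl9nZmIWFhnVjYnOFhoaGhoaGhoeHh4eHh4eHh4eHhpW3ytq3hnZ1Y1FjhZaWh4eHh4aGh4eHh4eHh4eHh4eHhZW2tqWFhXRzZHaWl5eHh4eHh4eHh4eHh4eHh4eHh4eGhZWUlIWFhIWGl5eXh4eHh4eHh4eHh4eHh4eHh4eHh4eGhoaGhoaGhpeXl4eHh4eHh4eHh4eHh4eHh4eHh4eHh4eHh4aGhoeHh4eHh4eHh4eHh4eHh4eHh4eHh4eHh4eHh4eHh4eHh4eHh4eHh4eHh4eHh4eHh4eHh4eHh4eHh4eHh4eHh4eHh4eHh4eHh4eHh4eHh4eHh4eHh4eHh4eHh4eHh4eHh4eHh4eHh4eHh4eHh4c="/>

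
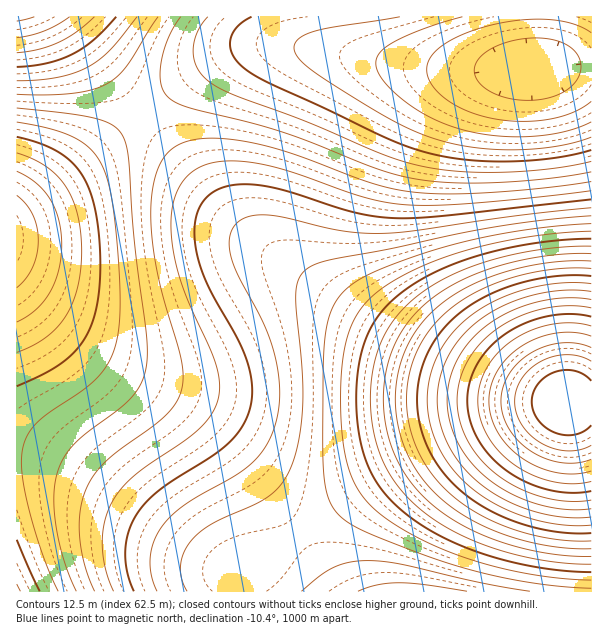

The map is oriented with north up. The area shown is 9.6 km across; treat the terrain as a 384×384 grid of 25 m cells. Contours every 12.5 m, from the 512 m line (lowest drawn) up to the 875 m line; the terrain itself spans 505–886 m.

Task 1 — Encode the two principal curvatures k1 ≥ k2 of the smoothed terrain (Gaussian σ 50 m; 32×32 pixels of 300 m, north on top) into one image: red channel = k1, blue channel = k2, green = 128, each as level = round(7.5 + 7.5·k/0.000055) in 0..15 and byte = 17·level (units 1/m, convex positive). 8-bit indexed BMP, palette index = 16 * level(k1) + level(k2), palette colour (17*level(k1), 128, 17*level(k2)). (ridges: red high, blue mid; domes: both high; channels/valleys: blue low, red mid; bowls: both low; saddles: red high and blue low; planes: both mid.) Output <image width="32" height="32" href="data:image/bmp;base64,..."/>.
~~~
<image width="32" height="32" href="data:image/bmp;base64,Qk02CAAAAAAAADYEAAAoAAAAIAAAACAAAAABAAgAAAAAAAAEAAATCwAAEwsAAAABAAAAAAAAAIAAABGAAAAigAAAM4AAAESAAABVgAAAZoAAAHeAAACIgAAAmYAAAKqAAAC7gAAAzIAAAN2AAADugAAA/4AAAACAEQARgBEAIoARADOAEQBEgBEAVYARAGaAEQB3gBEAiIARAJmAEQCqgBEAu4ARAMyAEQDdgBEA7oARAP+AEQAAgCIAEYAiACKAIgAzgCIARIAiAFWAIgBmgCIAd4AiAIiAIgCZgCIAqoAiALuAIgDMgCIA3YAiAO6AIgD/gCIAAIAzABGAMwAigDMAM4AzAESAMwBVgDMAZoAzAHeAMwCIgDMAmYAzAKqAMwC7gDMAzIAzAN2AMwDugDMA/4AzAACARAARgEQAIoBEADOARABEgEQAVYBEAGaARAB3gEQAiIBEAJmARACqgEQAu4BEAMyARADdgEQA7oBEAP+ARAAAgFUAEYBVACKAVQAzgFUARIBVAFWAVQBmgFUAd4BVAIiAVQCZgFUAqoBVALuAVQDMgFUA3YBVAO6AVQD/gFUAAIBmABGAZgAigGYAM4BmAESAZgBVgGYAZoBmAHeAZgCIgGYAmYBmAKqAZgC7gGYAzIBmAN2AZgDugGYA/4BmAACAdwARgHcAIoB3ADOAdwBEgHcAVYB3AGaAdwB3gHcAiIB3AJmAdwCqgHcAu4B3AMyAdwDdgHcA7oB3AP+AdwAAgIgAEYCIACKAiAAzgIgARICIAFWAiABmgIgAd4CIAIiAiACZgIgAqoCIALuAiADMgIgA3YCIAO6AiAD/gIgAAICZABGAmQAigJkAM4CZAESAmQBVgJkAZoCZAHeAmQCIgJkAmYCZAKqAmQC7gJkAzICZAN2AmQDugJkA/4CZAACAqgARgKoAIoCqADOAqgBEgKoAVYCqAGaAqgB3gKoAiICqAJmAqgCqgKoAu4CqAMyAqgDdgKoA7oCqAP+AqgAAgLsAEYC7ACKAuwAzgLsARIC7AFWAuwBmgLsAd4C7AIiAuwCZgLsAqoC7ALuAuwDMgLsA3YC7AO6AuwD/gLsAAIDMABGAzAAigMwAM4DMAESAzABVgMwAZoDMAHeAzACIgMwAmYDMAKqAzAC7gMwAzIDMAN2AzADugMwA/4DMAACA3QARgN0AIoDdADOA3QBEgN0AVYDdAGaA3QB3gN0AiIDdAJmA3QCqgN0Au4DdAMyA3QDdgN0A7oDdAP+A3QAAgO4AEYDuACKA7gAzgO4ARIDuAFWA7gBmgO4Ad4DuAIiA7gCZgO4AqoDuALuA7gDMgO4A3YDuAO6A7gD/gO4AAID/ABGA/wAigP8AM4D/AESA/wBVgP8AZoD/AHeA/wCIgP8AmYD/AKqA/wC7gP8AzID/AN2A/wDugP8A/4D/AIaXp7i4yMnJ2srLysq5uLinpqWUk5OSkpKSk5OUlJWll5ent7i4ycnJyrq6ubm4t7alpKSjoqKio6OkpKWmpraXp6e3t7i4ubm6urm5uLe2tbWko6KiorOztLW1tre3x6ent7e3t7i4qampqaintrW1tLOzsrKys7S1tre4yMnZpqa3t7e3p6iomZmop6ampbS0s7OysrPExMbHyMnK2vqmtranp6enl5iYmJeWpqWlpKSzs7Kyw8TV1tjZ2tvs+7empqenp5eXh4eHh5aVlZSkpKOzs7PE1dbX6ers7f38t6enp5eXh4eHh4aGhYWVlJSkpKOzw8TW1+jq+/3+/v6np5eXl4eHdnZ2dXV1hYWElJSkpLTExdbo+fv8/v///6enl4eHd3Z2dXV1dXV1dXWFhZSktMTW5/j6+/3+////p5eHh3d2dXV0dHR0dGVlZXWFlaW0xNbn+fr7/f7///+Xl4eGhoWFhXR0dHR1ZWZ2dYWVpbTE1uf4+vv9/v///5aGhoaFhYWFhYWFdXZ2doWFlaSktMTV5/j5+/z+////hoaFhZWVlYWFhYaGdoaGhZWkpLS0xNXW5/n6+/3+//6FhYWFlZWVlZaWhoeHhpaVpaS0tMPD1NXm6Onq7P39/XR0hISUlZWWlpeXl5eXpqWltLSzw8PU1dbn6Onr7Oz7ZHR0hIWVlpaXmJiYqKemtrW0tMPDw8PU1dbX2Nra2/pkZHSEhYWWl5ioqamot7e2tbW0w8PDw8TExcbHyMnJ6VNkZHWFhpeYmKm5ubm4t8bGxbS0s7Ozs7S1tba3uLjHQ1RkZXaHiJipubrKycjIx8bGtbSzs7Ozs6SkpaamprZDVFRldoeXqLm5ysrJycjIx7a1taSjo6Ojo5SUlZWVpUNTZHSFlqe3yMna2tnJyci3t6allZSTk5OTg4OEhISUU2NzhJSltbbHyNnJybm5uKinl5aFhISDg4ODc3Nzc3Njc4OTpLS1xcbHyMi4qKiYmIeHhoV1hHNzc3NzY2NjY3SDk6Ozs8TExcbGt6eomJeHh4Z2dXV0c3NzYmJiYlJihJSjs7Ozw8TEtbamlpeXhoaGhYV1dHRzc2JiYlJSUlKVpLSzs8PDs7S0pZWVhoWFhYWEhIRzc3NyYmJhUVFBQaaltLSzs7Ozo6OUhISEhISEg4ODg4NycnJhYVFRUUFBp7a1tLSzs6Ojk4Nzc3Nzg4OCgoKCgoJxcWFgUFBAQEC4t7a1tLSjk5KCcnJycnJygYGBgYGBgXFwYGBQUEBAMLm4t7alpJODgnJiYWFhcXBwgICAkJCAgHBwYGBQUEBAyrm4p6aVhHNyYlFQYGBgcHCAgICQkICAcHBgYFBQQEA="/>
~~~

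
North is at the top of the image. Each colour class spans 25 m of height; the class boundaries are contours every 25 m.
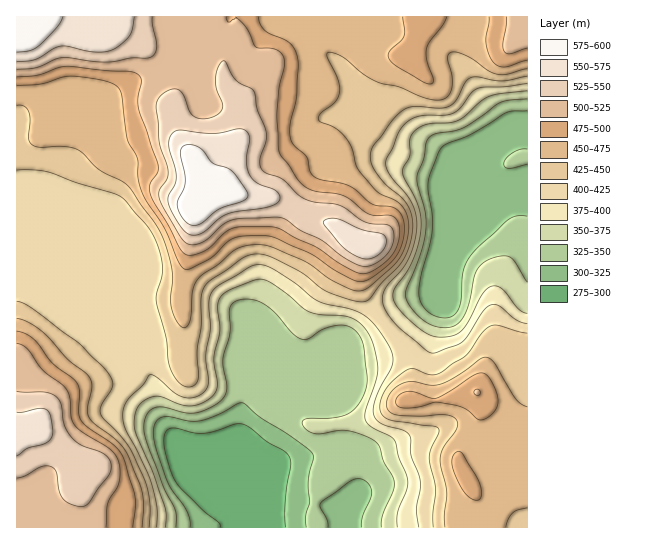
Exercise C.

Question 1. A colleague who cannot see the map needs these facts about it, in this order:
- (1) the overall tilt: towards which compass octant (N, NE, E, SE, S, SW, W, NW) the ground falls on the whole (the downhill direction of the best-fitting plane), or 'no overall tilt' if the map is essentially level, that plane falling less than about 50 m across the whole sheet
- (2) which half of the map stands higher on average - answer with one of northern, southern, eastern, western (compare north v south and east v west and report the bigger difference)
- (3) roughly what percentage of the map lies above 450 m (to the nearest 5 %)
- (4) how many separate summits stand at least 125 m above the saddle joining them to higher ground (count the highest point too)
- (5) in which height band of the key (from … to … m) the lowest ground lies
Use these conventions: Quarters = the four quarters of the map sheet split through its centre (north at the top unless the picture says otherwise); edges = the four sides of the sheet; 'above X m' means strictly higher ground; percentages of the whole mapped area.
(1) The general tilt is down to the south-east (the land rises towards the north-west).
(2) The northern half stands higher on average than the southern half.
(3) Roughly 45 % of the ground is higher than 450 m.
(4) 2 summits rise at least 125 m above their surroundings.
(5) The lowest ground lies in the 275–300 m band.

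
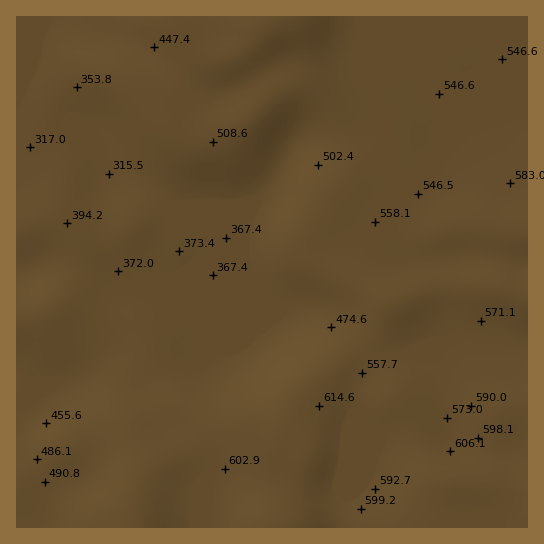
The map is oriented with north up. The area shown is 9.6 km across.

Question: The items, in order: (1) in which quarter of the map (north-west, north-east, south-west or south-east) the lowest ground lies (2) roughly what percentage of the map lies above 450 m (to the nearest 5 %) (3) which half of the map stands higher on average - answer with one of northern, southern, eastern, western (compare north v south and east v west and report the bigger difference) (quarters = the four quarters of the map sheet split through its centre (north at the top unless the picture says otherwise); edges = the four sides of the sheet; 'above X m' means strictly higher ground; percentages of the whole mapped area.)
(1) Look to the north-west quarter for the lowest ground.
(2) About 70 % of the map lies above 450 m.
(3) Taken as a whole, the eastern half is higher than the western.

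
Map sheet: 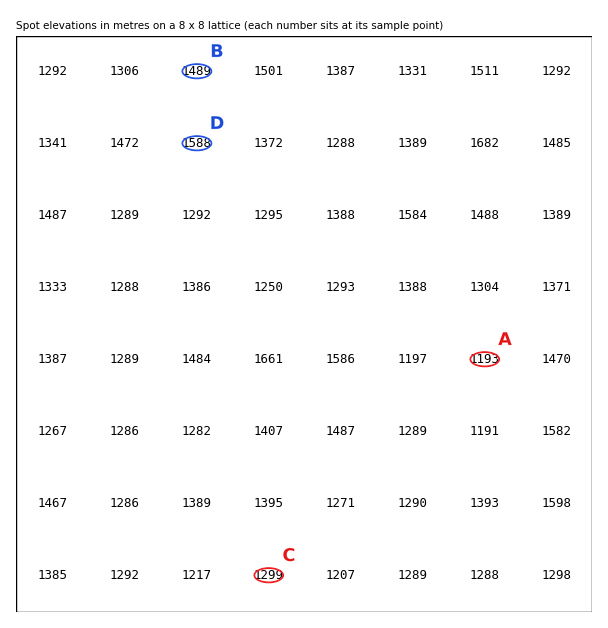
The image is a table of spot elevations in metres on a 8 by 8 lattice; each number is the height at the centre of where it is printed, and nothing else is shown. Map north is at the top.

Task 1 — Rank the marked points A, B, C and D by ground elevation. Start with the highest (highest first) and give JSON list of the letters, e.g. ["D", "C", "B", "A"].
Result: ["D", "B", "C", "A"]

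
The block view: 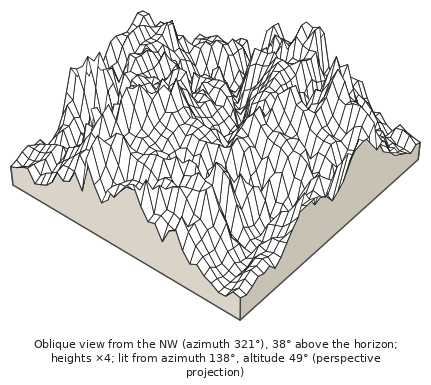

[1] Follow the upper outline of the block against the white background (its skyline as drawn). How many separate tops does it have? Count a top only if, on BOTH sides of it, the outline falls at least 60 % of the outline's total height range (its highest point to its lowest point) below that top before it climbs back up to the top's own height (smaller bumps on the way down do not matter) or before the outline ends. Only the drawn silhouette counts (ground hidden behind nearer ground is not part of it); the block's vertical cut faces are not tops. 1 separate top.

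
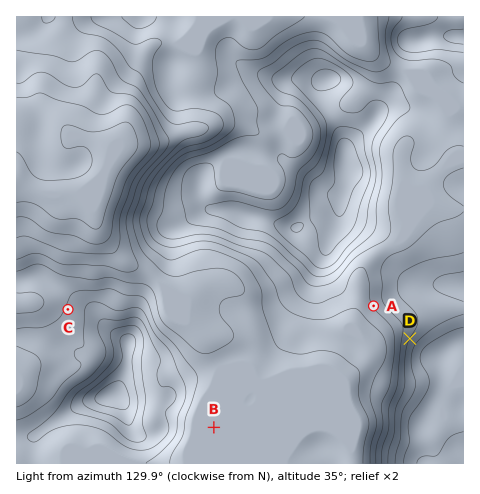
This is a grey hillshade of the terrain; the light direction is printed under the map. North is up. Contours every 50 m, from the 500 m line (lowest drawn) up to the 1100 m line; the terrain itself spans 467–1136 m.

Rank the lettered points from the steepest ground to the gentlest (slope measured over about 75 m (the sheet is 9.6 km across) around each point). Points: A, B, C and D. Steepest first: D A C B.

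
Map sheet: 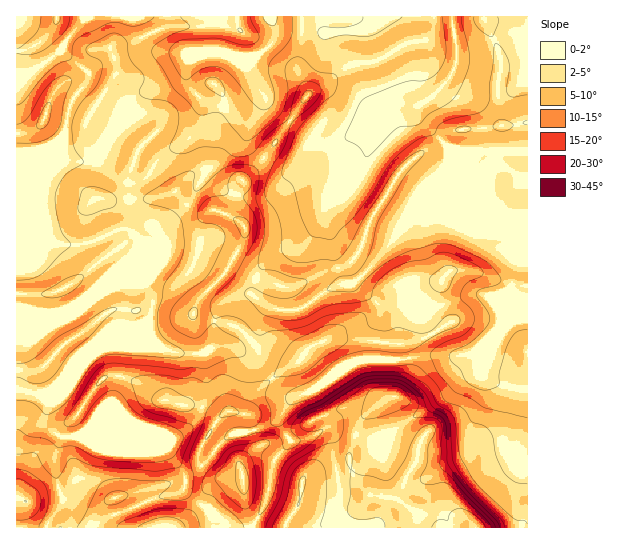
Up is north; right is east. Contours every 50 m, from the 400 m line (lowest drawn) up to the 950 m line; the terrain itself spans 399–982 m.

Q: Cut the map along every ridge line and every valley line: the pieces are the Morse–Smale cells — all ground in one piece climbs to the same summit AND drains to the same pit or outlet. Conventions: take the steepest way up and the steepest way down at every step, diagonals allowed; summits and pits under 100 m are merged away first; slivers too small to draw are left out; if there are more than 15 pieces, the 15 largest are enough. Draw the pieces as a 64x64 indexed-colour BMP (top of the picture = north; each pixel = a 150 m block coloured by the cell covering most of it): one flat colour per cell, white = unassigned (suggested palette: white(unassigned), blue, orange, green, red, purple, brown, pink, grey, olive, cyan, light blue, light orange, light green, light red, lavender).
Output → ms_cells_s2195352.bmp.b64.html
<image width="64" height="64" href="data:image/bmp;base64,Qk12CAAAAAAAAHYAAAAoAAAAQAAAAEAAAAABAAQAAAAAAAAIAAATCwAAEwsAABAAAAAAAAAA////ALR3HwAOf/8ALKAsACgn1gC9Z5QAS1aMAMJ34wB/f38AIr28AM++FwDox64AeLv/AIrfmACWmP8A1bDFADMzERERERERERERERIiIhERERERERERERERERERERERMzMxEREREREREREREiIiEREREREREREREREREREREREzMzEREREREREREREiIiIhERERERERERERERERERERETMzMxERERERERERIiIiIiERERERERERERERERERERERMzMzERERERERERIiIiIiIREREREREREREREREREREREzMzEREREREREREiIiIiIiERERERERERERERERERERETMzMRERERERERESIiIiIiIRERERERERERERERERERERMzMxERERERERERESIiIiIhEREREREREREREREREREREzMzEREREREREREREiIiIiERERERERERERERERERERETMzMRERERERERERERIiIiIhERERERERERERERERERERMzMxEREREREREREREiIiIiIREREREREREREREREREREzMzEREREREREREREREiIiIhERERERERERERERERERETMzERERERERERERERERESIhERERERERERERERERERERMzMREREREREREREREREREREREREREREREREREREREREzMxERERERERERERERERERERERERERERERERERERERETMzERERERERERERERERERERERERERERERERERERERERMzMxERERERERERERERERERERERERERERERERERERERERERERERERERERERERERERERERERERERERERERERERERERERERERERERERERERERERERERERERERERERERERERERERERERERERERERERERERERERERERERERERERERERERERERERERERERERERERERERERERERERERERERERERERERERERERERERERERERERERERERERERERERERERERERERERERERERERERERERERERERERERERERERERERERERERERERERERERERERERERERERERERERERERERERERERERERERERERERERERERERERERERERERERERERERERERERERERERERERERERERERERERERERERERERERERERERERERERERERERERERERERERERERERERERERERERERERERERERERERERERERERERERERERERERERERERERERERERERERERERERERERERERERERERERERERERERERERERERERERERERERERERERERERERERERERERERERERERERERERERERERERERERERERERERERERERERERERERERERERERERERERERERERERERERERERERERERERERERERERERERERERERERERERERERERERERERERERERERERERERERERERERERERERERERERERERERERERERERERERERERERERERERERERERERERERERERERERERERERERERERERERERERERERERERERERERERERERERERERERERERERERERERERERERERERERERERERERERERERERERERERERERERERERERERERERERERERERERERERERERERERERERERERERERERERERERERERERERERERERERERERERERERERERERERERERERERERERERERERERERERERERERERERERERERERERERERERERERERERERERERERERERERERERERERERERERERERERERERERERERERERERERERERERERERERERERERERERERERERERERERERERERERERERERERERERERERERERERERERERERERERERERERERERERERERERERERERERERERERERERERERERERERERERERERERERERERERERERERERERERERERERERERERERERERERERERERERERERERERERERERERERERERERERERERERERERERERERERERERERERERERERERERERERERERERERERERERERERERERERERERERERERERERERERERERERERERERERERERERERERERERERERERERERERERERERERERERERERERERERERERERERERERERERERERERERERERERERERERERERERERERERERERERERERERERERERERERERERERERERERERERERERERERERERERERERERERERERERERERERERERERERERERERERERERERERERERERERERERERERERERERERERERERERERERERERERERERERERERERERERERERERERERERERERERERERERERERERERERERERERERERERERERERERERERERERERERERERERERERERERERERERERERERERERERERERERERERERERERERERERERERERERERERERERERERERERERERERERERERERERERERERERERERERERERERERERERERERERERERERERERERERERERERERERERERERERERERERERERERERERERERERERERERERERERERERERERERERERERERERERERERERERERERERERERERERERERERERERERERERERERERERERERERERERERERERERERERERERERERERERERERERERERERERERERERERERERERERERERERERERERERERERER"/>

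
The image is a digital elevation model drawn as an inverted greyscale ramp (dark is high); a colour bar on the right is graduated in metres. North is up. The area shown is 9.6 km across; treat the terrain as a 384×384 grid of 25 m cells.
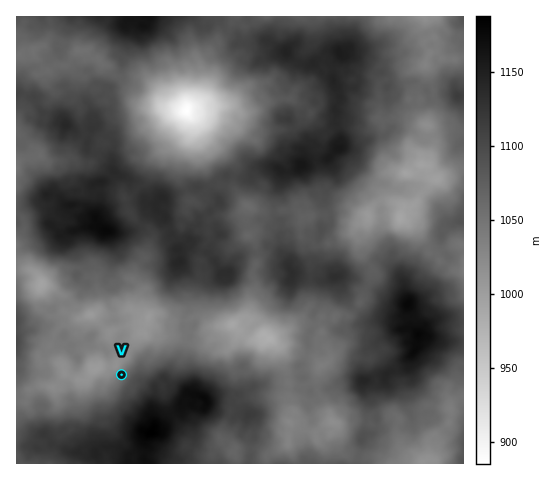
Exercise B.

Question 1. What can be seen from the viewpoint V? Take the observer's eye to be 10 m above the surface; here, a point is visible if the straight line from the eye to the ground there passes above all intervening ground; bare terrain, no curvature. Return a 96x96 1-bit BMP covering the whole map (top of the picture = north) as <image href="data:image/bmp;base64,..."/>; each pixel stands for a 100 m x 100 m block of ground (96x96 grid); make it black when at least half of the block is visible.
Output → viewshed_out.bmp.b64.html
<image width="96" height="96" href="data:image/bmp;base64,Qk2+BAAAAAAAAD4AAAAoAAAAYAAAAGAAAAABAAEAAAAAAIAEAAATCwAAEwsAAAIAAAAAAAAA////AAAAAAAAAAAAAAAAAAAAAAAAAAAAAAAAAAAAAAAAAAAAAAAAAAAAAAAAAAAAAAAAAAAAAAAAAAAAAAAAAAAAAAAAAAAAAAAAAAAAAAADAGAAAAAAAAAAAAADh8AAAAAAAAAAAAAf/wAAAAAAAAAAAAA//AAAAAAAAAAAAAAH/HgAAAAAAAAAAAAHPngAAAAAAAAAAAADH/4AAAAAAAAAAACHD/4AAAAAAAAAAADPH/wAAAAAAAAAAADvHv4AAAAAAAAAAAD/Xn8AAAAAAAAAAAD//n8AAAAAAAAAAAB///+AAAAAAAAAAAB/z/+AAAAAAAAAAAD/h//AAAAAAAAAAAD/B/9AAAAAAAAAAAD/B//AAAAAAAAAAAD7B//AAAAAAAAAAAD/n/+AAAAAAAAAAAD+H/eAAAAAAAAAAAD+N8fAAAAAAAAAAAD/MPvAAAAAAAAAAAD/EHnwAAAAAAAAAADPED/4AAAAAAAAAADv4D/+AAAAAAAAAAD04AH/gAAAAAAAAADzwAx/4AAAAAAAAADw95//+AAAAAAAAADgf////AAAAAAAAADAD////wAAAAAAAADAB////+AAAAAAAACAP/////gAAAAAAACAP/d///wAAAAAAACADvx///AAAAAAAAAABtz//HAAAAAAAAAAA///+GAAAAAAAACHx///8GAAAAAAAAD////hgEAAAAAAAAD////BgAAAAAAAAAD////3wAAAAAAAAAAx////AAAAAAAAAAAA////AAAAAAAAAAAAf///AAAAAAAAAACAH/7/AAAAAAAAAAAAAwAHAAAAAAAAAAAAAAAPgAAAAAAAAAAAAAAfAAAAAAAAAAAAAAAcAAAAAAAAAAAAAAAcAAAAAAAAAAAAAAAAAAAAAAAAAAAAAAAAAAAAAAAAAAAAAAAAAAAAAAAAAAAAAAAAAAAAAAAAAAAAAAAAAAAAAAAAAAAAAAAAAAAAAAAAAAAAAAAAAAAAAAAAAAAAAAAAAAAAAAAAAAAAAAAAAAAAAAAAAAAAAAAAAAAAAAAAAAAAAAAAAAAAAAAAAAAAAAAAAAAAAAAAAAAAAAAAAAAAAAAAAAAAAAAAAAAAAAAAAAAAAAAAAAAAAAAAAAAAAAAAAAAAAAAAAAAAAAAAAAAAAAAAAAAAAAAAAAAAAAAAAAAAAAAAAAAAAAAAAAAAAAAAAAAAAAAAAAAAAAAAAAAAAAAAAAAAAAAAAAAAAAAAAAAAAAAAAAAAAAAAAAAAAAAAAAAAAAAAAAAAAAAAAAAAAAAAAAAAAAAAAAAAAAAAAAAAAAAAAAAAAAAAAAAAAAAAAAAAAAAAAAAAAAAAAAAAAAAAAAAAAAAAAAAAAAAAAAAAAAAAAAAAAAAAAAAAAAAAAAAAAAAAAAAAAAAAAAAAAAAAAAAAAAAAAAAAAAAAAAAAAAAAAAAAAAAAAAAAAAAAAAAAAAAAAAAAAAAAAAAAAAAAAAAAAAAAAAAAAAAAAAAAAAAAAAAAAAAAAAAAAAAAAAAAAAAAAAAAAAAAAAAAAAAAAAA="/>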